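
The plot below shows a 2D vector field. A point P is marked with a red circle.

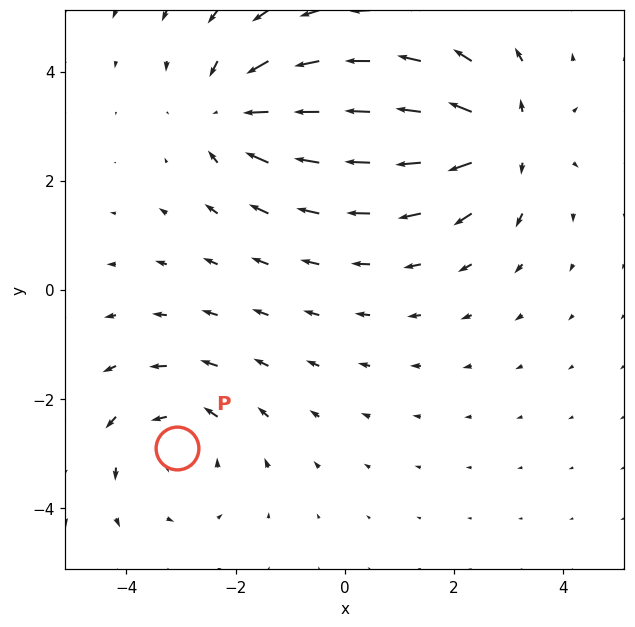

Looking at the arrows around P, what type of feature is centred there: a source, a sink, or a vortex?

At P (-3.1, -2.9) the arrows circulate counterclockwise. Divergence ≈0, curl about +3 — near-zero divergence with nonzero curl is a vortex.

vortex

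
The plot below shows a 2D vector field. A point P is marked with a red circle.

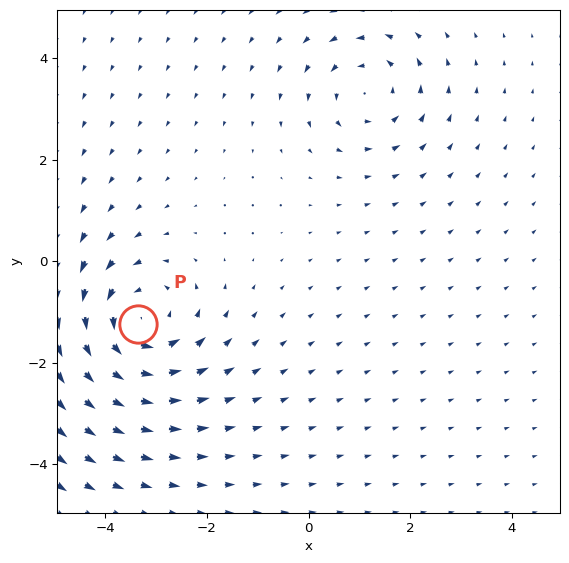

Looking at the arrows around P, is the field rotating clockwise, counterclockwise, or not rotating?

counterclockwise

Near P at (-3.3, -1.2) the arrows circulate counterclockwise. The curl (z-component) there is about +4; positive curl means counterclockwise rotation.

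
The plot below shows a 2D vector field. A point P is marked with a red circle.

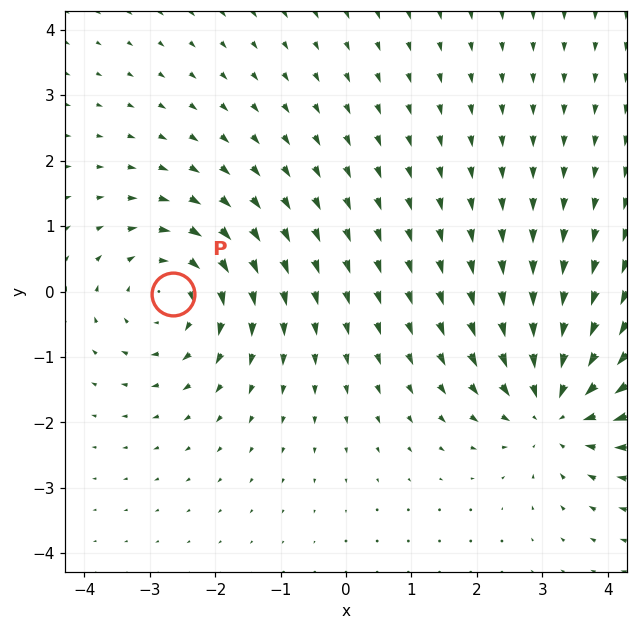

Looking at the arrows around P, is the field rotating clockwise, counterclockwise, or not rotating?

clockwise

Near P at (-2.6, -0.0) the arrows circulate clockwise. The curl (z-component) there is about -4; negative curl means clockwise rotation.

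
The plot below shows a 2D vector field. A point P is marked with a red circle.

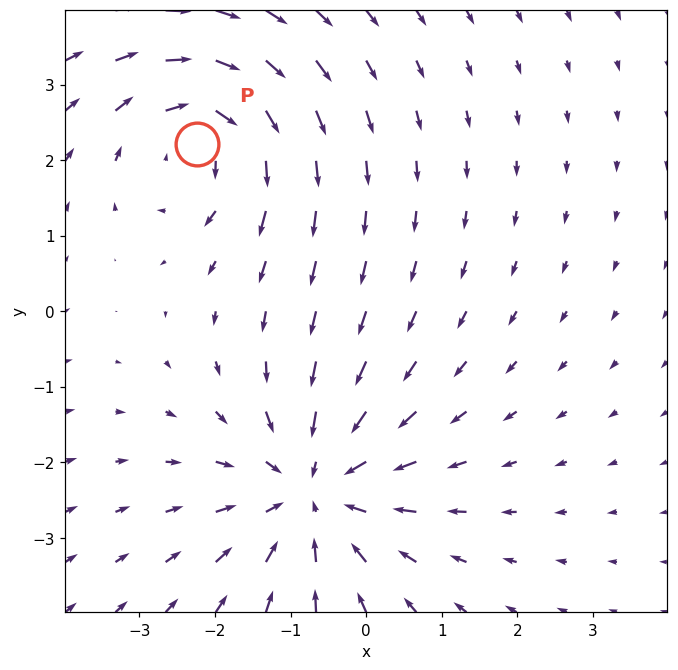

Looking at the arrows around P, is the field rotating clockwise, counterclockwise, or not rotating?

clockwise

Near P at (-2.2, 2.2) the arrows circulate clockwise. The curl (z-component) there is about -4; negative curl means clockwise rotation.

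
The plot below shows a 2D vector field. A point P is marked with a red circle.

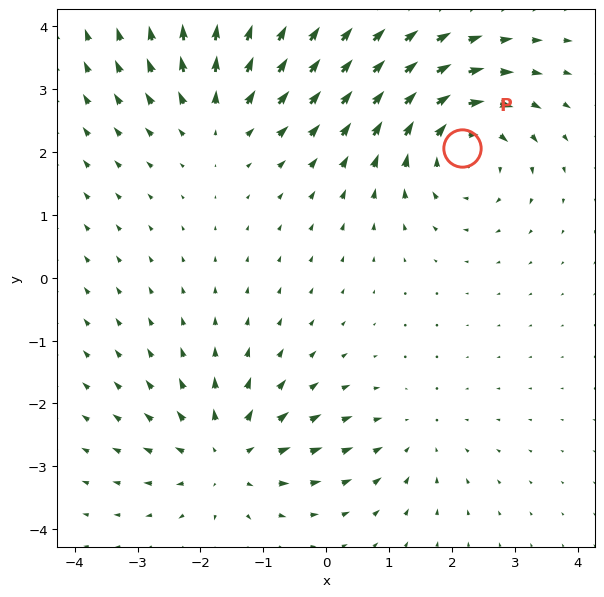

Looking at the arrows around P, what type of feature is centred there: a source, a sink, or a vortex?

vortex

At P (2.2, 2.1) the arrows circulate clockwise. Divergence ≈0, curl about -5 — near-zero divergence with nonzero curl is a vortex.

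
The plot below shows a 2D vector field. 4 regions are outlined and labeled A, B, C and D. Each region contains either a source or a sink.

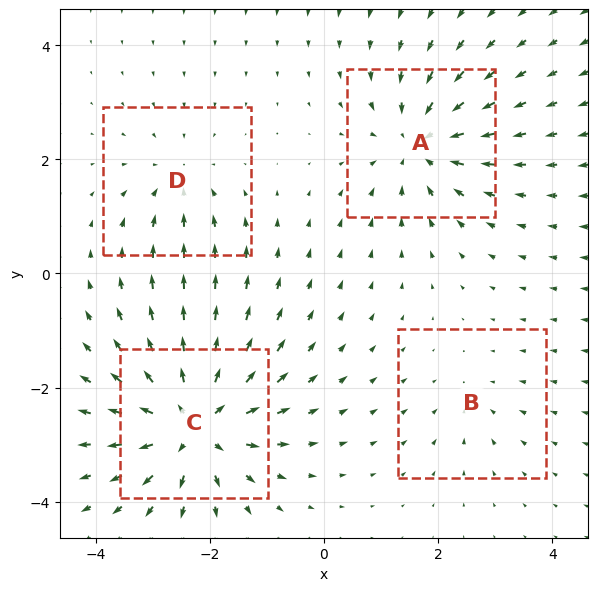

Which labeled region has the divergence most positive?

Divergence at each region's feature centre — A: about -5, B: about -2, C: about +7, D: about -3. Region C is most positive.

C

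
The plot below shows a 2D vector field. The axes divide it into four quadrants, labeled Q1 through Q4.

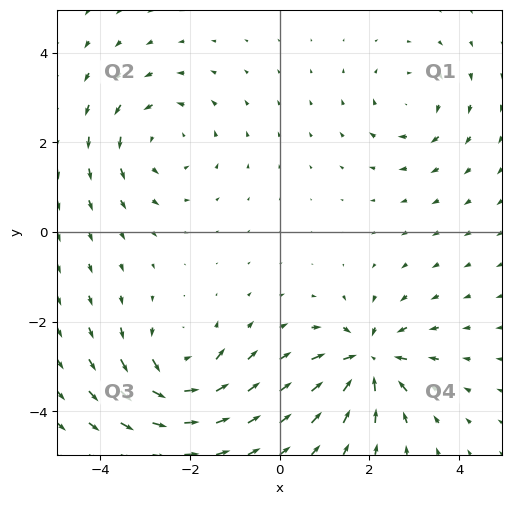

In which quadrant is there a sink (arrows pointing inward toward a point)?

The sink sits at approximately (2.0, -2.9), which lies in quadrant Q4. The divergence there is about -7, negative as expected for a sink.

Q4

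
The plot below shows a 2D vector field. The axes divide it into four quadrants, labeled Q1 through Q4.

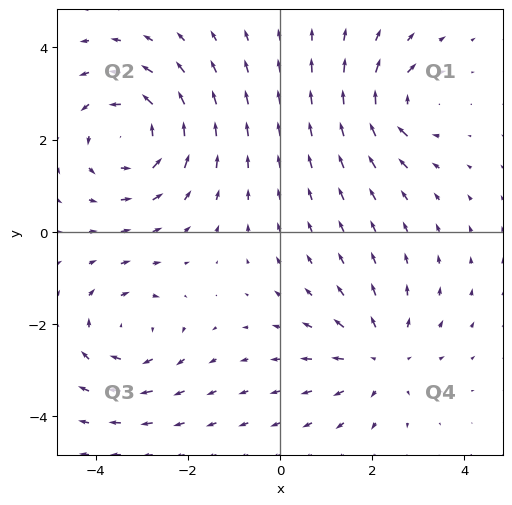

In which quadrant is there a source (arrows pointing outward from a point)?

The source sits at approximately (2.2, -2.7), which lies in quadrant Q4. The divergence there is about +3, positive as expected for a source.

Q4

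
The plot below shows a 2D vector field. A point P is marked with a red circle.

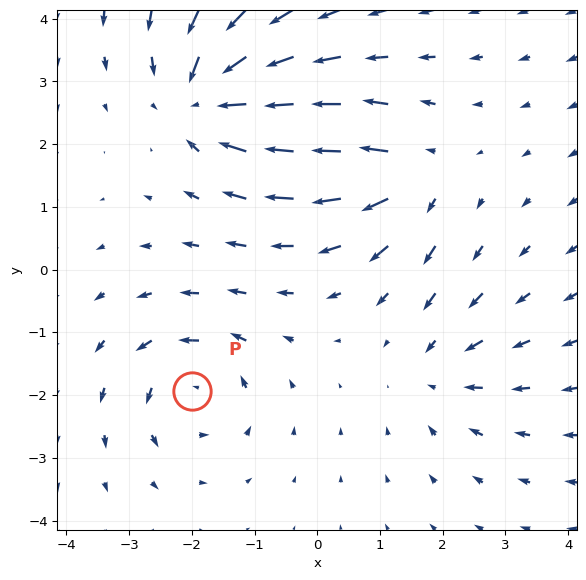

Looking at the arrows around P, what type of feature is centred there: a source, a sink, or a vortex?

At P (-2.0, -1.9) the arrows circulate counterclockwise. Divergence ≈0, curl about +5 — near-zero divergence with nonzero curl is a vortex.

vortex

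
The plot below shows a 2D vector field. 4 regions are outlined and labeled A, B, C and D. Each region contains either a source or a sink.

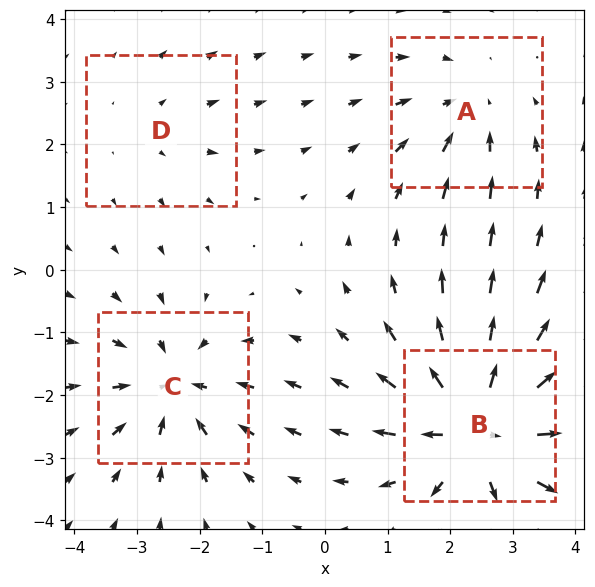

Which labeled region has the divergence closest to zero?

Divergence at each region's feature centre — A: about -4, B: about +8, C: about -5, D: about +2. Region D is closest to zero.

D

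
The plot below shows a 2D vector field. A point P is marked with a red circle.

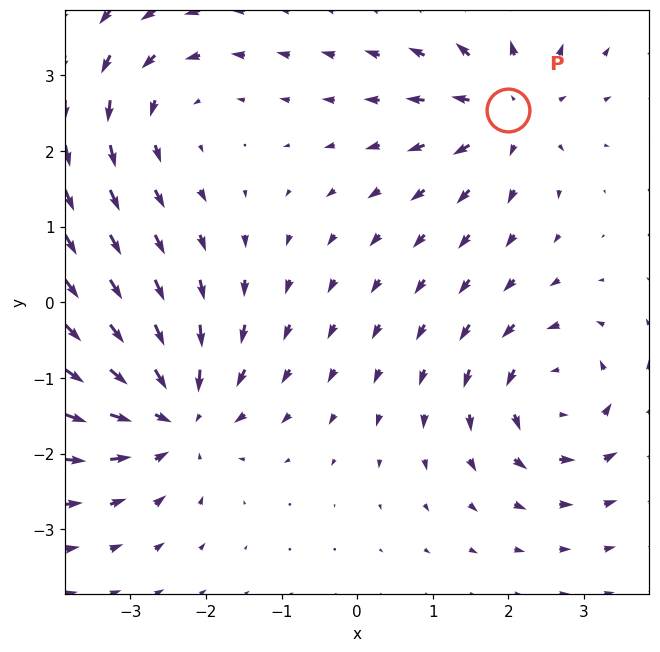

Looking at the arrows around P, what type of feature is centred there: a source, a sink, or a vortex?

At P (2.0, 2.5) the arrows spread outward. Divergence about +4, curl ≈0 — positive divergence with near-zero curl is a source.

source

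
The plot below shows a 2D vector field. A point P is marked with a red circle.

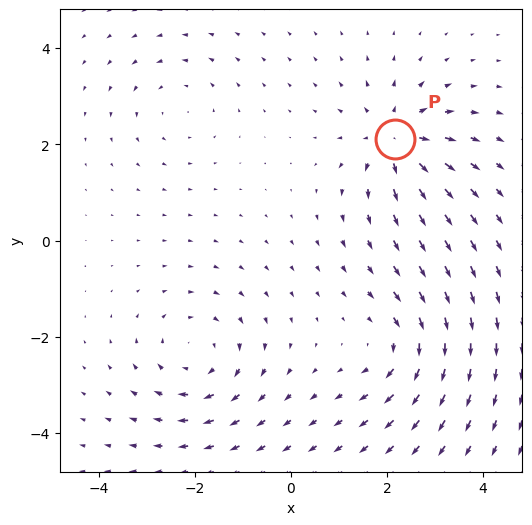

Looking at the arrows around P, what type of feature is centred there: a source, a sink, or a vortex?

At P (2.2, 2.1) the arrows spread outward. Divergence about +6, curl ≈0 — positive divergence with near-zero curl is a source.

source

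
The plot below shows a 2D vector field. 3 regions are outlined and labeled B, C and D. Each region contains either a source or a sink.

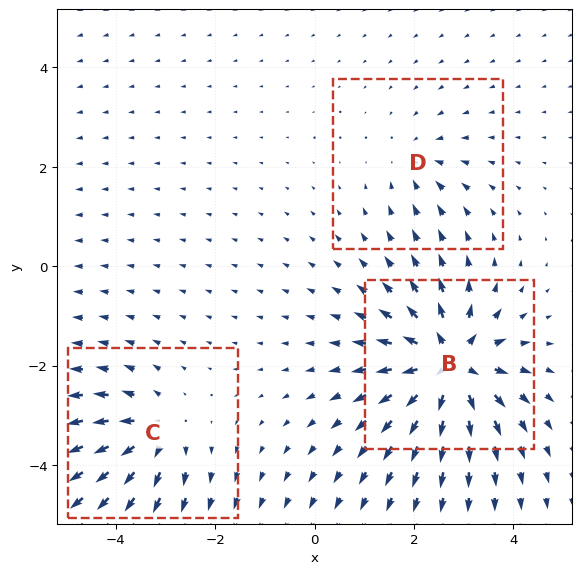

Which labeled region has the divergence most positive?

B

Divergence at each region's feature centre — B: about +6, C: about +4, D: about -2. Region B is most positive.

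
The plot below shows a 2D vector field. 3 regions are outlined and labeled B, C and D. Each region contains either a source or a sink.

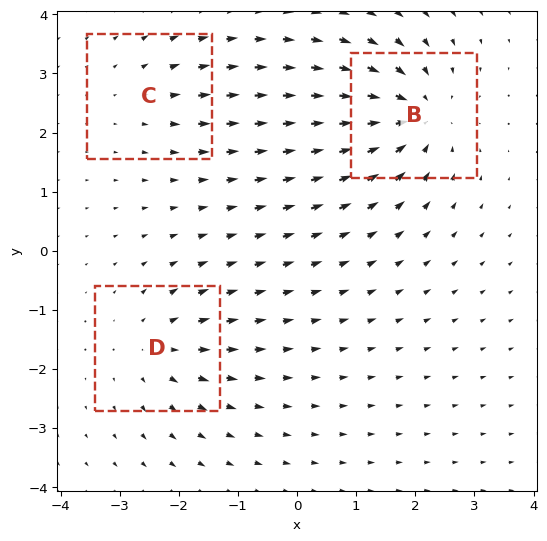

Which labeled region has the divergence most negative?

B

Divergence at each region's feature centre — B: about -5, C: about +2, D: about +3. Region B is most negative.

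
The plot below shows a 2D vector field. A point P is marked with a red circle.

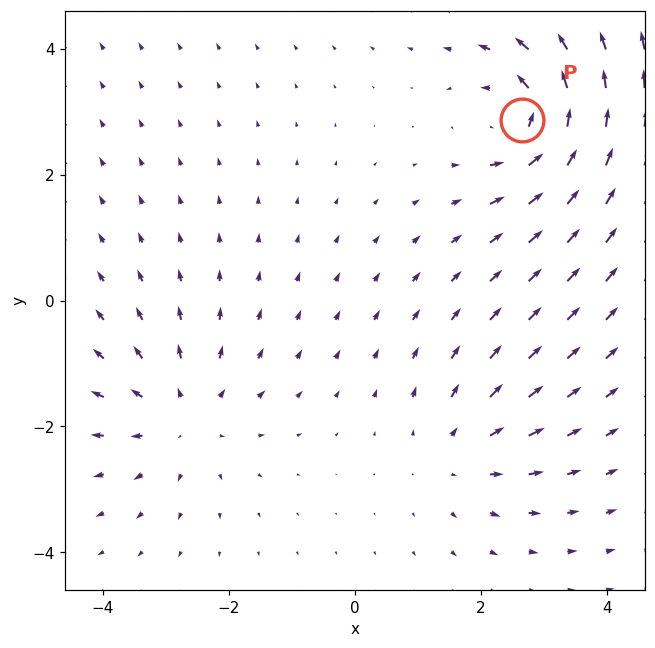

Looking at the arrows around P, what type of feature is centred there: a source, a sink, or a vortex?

At P (2.6, 2.9) the arrows circulate counterclockwise. Divergence ≈0, curl about +6 — near-zero divergence with nonzero curl is a vortex.

vortex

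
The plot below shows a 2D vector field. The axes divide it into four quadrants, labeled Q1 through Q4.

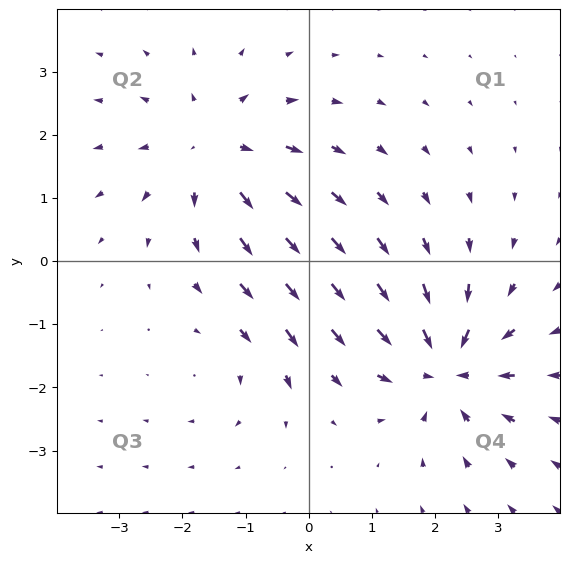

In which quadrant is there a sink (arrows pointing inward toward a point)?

Q4

The sink sits at approximately (2.2, -1.7), which lies in quadrant Q4. The divergence there is about -6, negative as expected for a sink.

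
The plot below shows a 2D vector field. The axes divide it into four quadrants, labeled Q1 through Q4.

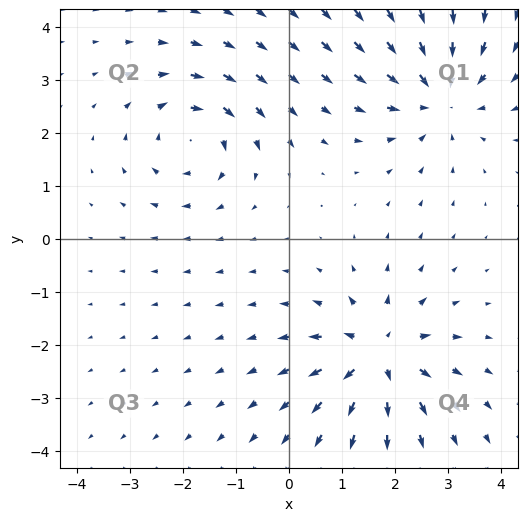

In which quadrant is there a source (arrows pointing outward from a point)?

Q4

The source sits at approximately (1.7, -2.2), which lies in quadrant Q4. The divergence there is about +7, positive as expected for a source.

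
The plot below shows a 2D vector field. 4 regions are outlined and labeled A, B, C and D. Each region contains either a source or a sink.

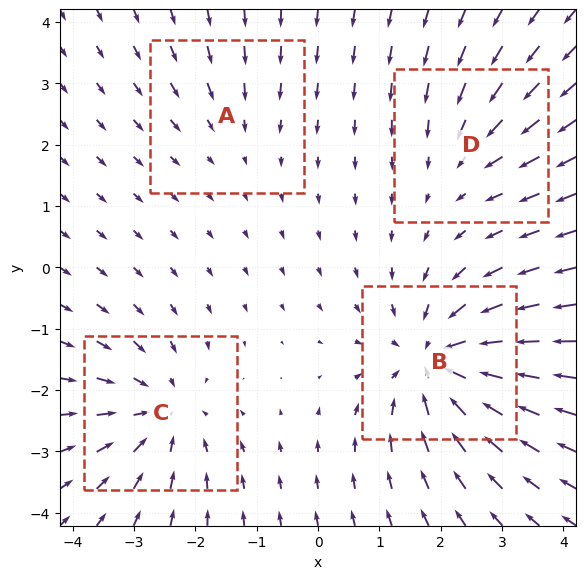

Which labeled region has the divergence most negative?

Divergence at each region's feature centre — A: about -2, B: about -6, C: about -5, D: about -3. Region B is most negative.

B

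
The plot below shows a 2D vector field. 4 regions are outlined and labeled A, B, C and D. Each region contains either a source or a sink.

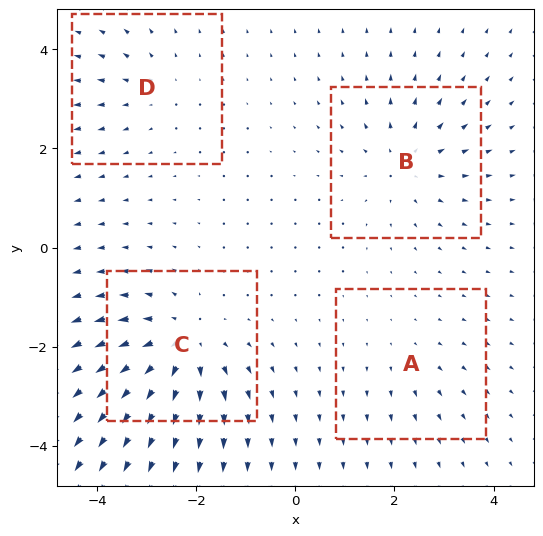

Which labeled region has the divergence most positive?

C

Divergence at each region's feature centre — A: about +2, B: about +4, C: about +7, D: about +3. Region C is most positive.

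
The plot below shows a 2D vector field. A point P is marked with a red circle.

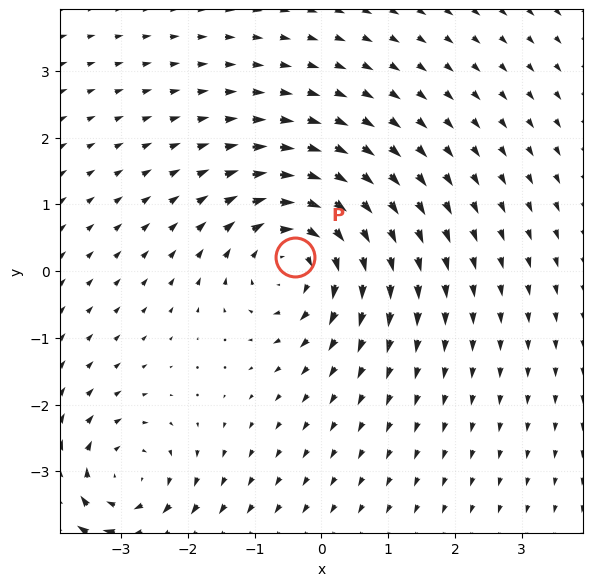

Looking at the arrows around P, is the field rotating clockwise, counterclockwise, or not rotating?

Near P at (-0.4, 0.2) the arrows circulate clockwise. The curl (z-component) there is about -5; negative curl means clockwise rotation.

clockwise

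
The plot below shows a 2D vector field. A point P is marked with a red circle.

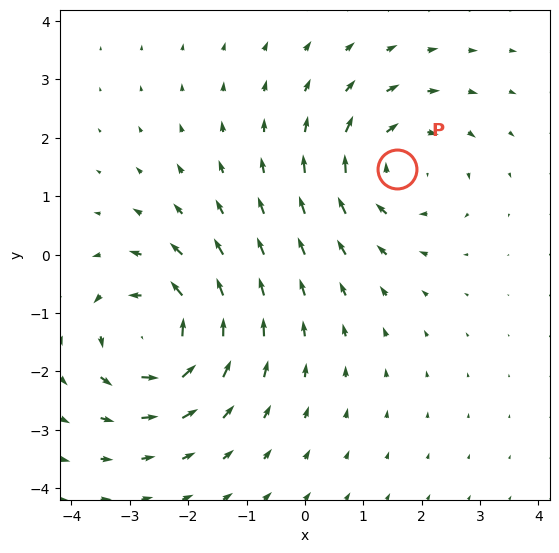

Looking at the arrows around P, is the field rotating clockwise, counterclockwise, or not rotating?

Near P at (1.6, 1.5) the arrows circulate clockwise. The curl (z-component) there is about -3; negative curl means clockwise rotation.

clockwise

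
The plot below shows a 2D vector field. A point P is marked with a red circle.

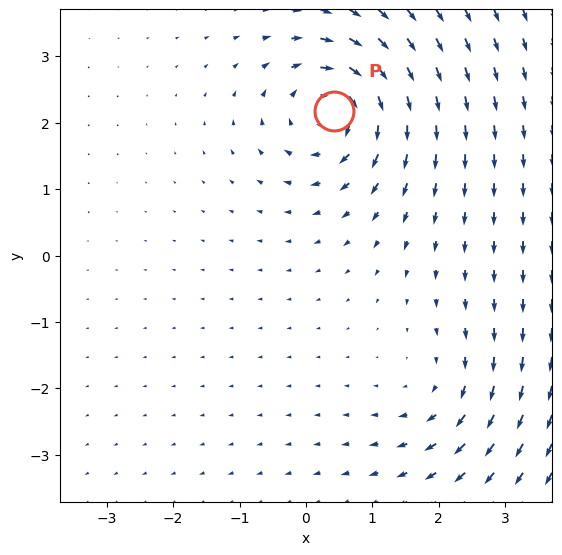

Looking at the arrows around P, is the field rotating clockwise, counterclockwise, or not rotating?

Near P at (0.4, 2.2) the arrows circulate clockwise. The curl (z-component) there is about -6; negative curl means clockwise rotation.

clockwise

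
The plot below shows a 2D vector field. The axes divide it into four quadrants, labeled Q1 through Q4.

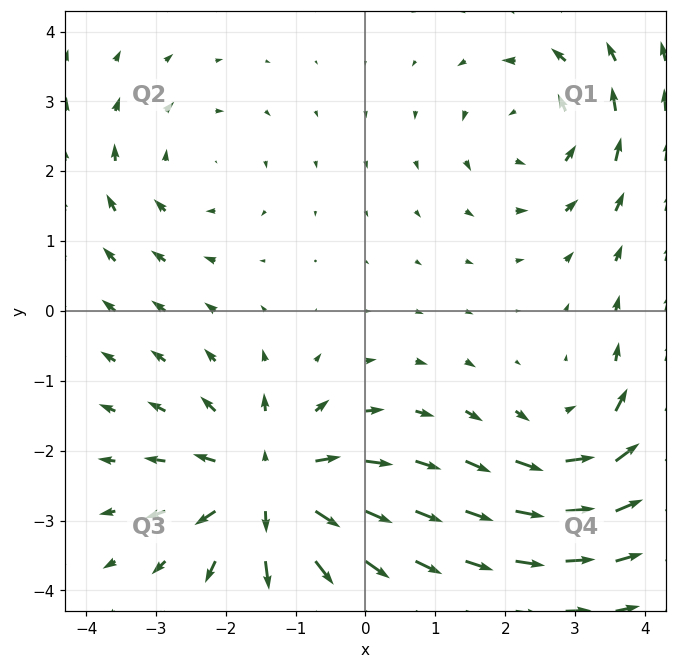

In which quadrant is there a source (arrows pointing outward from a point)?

The source sits at approximately (-1.4, -2.5), which lies in quadrant Q3. The divergence there is about +5, positive as expected for a source.

Q3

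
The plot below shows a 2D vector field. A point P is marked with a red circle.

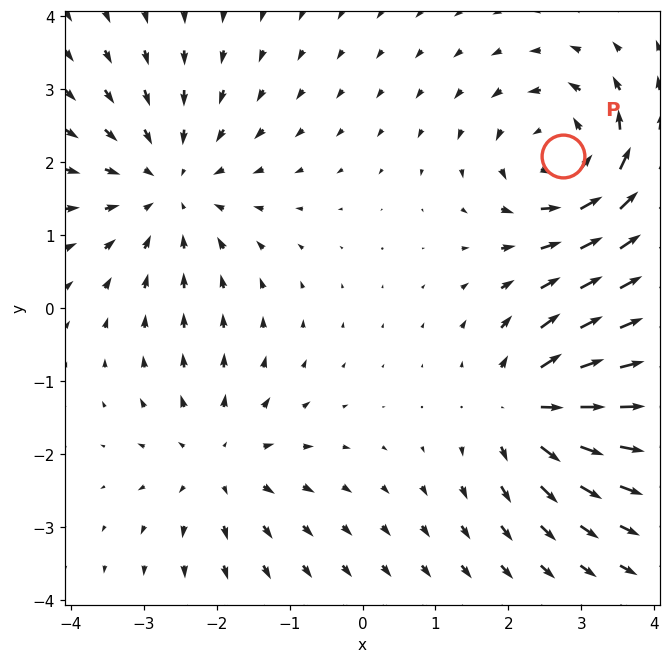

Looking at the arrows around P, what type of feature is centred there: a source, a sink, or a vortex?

At P (2.7, 2.1) the arrows circulate counterclockwise. Divergence ≈0, curl about +5 — near-zero divergence with nonzero curl is a vortex.

vortex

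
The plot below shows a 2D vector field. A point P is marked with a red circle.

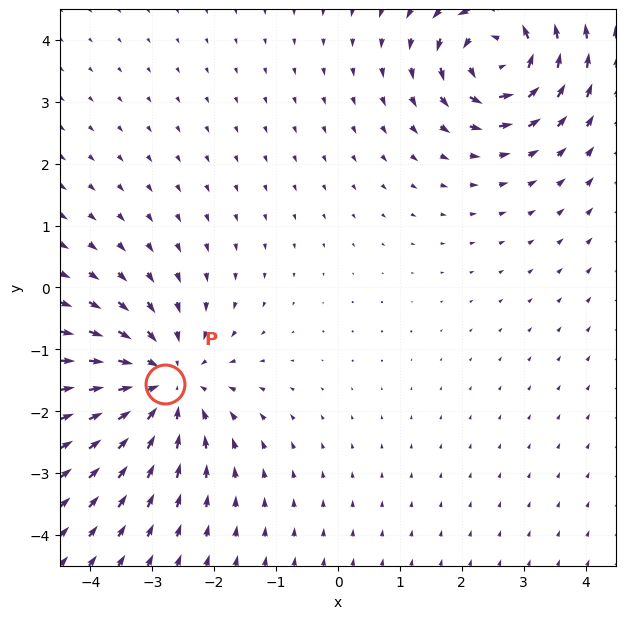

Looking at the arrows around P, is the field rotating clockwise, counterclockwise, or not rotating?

Near P at (-2.8, -1.6) the arrows show no circulation. The curl there is ≈0.

not rotating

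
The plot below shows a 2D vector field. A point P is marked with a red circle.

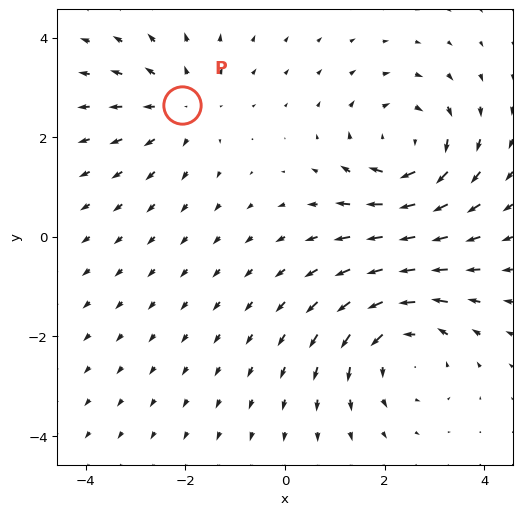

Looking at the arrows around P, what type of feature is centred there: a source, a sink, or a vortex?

source

At P (-2.1, 2.6) the arrows spread outward. Divergence about +3, curl ≈0 — positive divergence with near-zero curl is a source.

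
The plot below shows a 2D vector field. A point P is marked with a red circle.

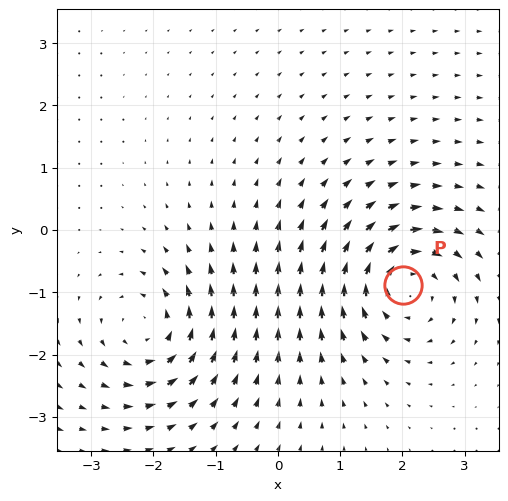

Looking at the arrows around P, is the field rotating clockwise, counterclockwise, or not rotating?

Near P at (2.0, -0.9) the arrows circulate clockwise. The curl (z-component) there is about -6; negative curl means clockwise rotation.

clockwise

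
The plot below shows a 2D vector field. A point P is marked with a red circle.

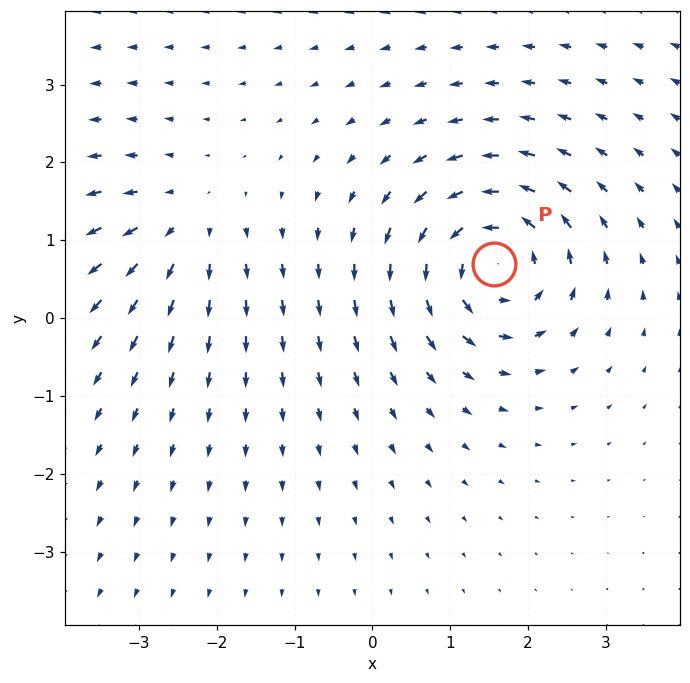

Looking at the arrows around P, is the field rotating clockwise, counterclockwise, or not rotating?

Near P at (1.6, 0.7) the arrows circulate counterclockwise. The curl (z-component) there is about +6; positive curl means counterclockwise rotation.

counterclockwise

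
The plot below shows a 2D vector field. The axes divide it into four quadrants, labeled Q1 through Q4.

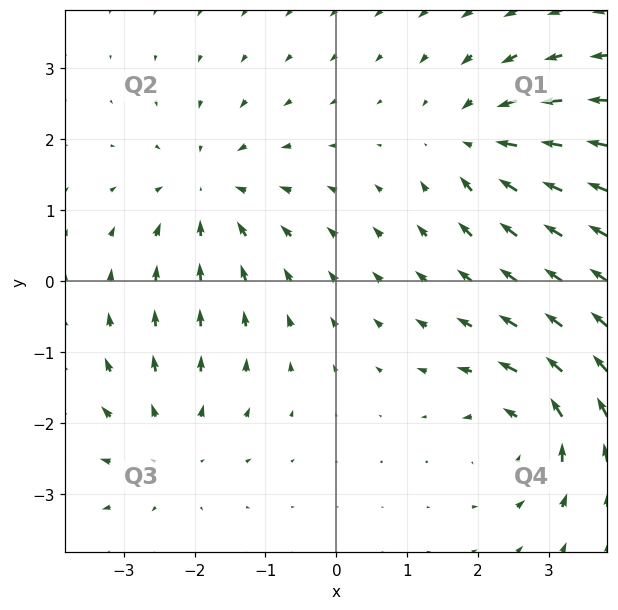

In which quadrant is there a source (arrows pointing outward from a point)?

The source sits at approximately (-2.4, -2.4), which lies in quadrant Q3. The divergence there is about +3, positive as expected for a source.

Q3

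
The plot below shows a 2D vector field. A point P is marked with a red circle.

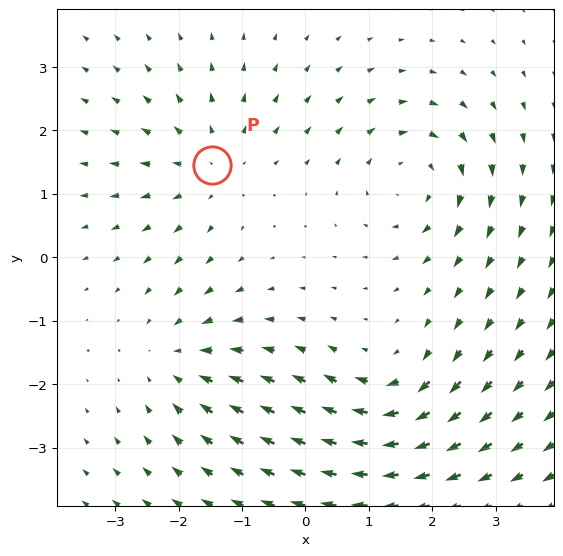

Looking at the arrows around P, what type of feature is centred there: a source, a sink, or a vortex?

At P (-1.5, 1.5) the arrows spread outward. Divergence about +4, curl ≈0 — positive divergence with near-zero curl is a source.

source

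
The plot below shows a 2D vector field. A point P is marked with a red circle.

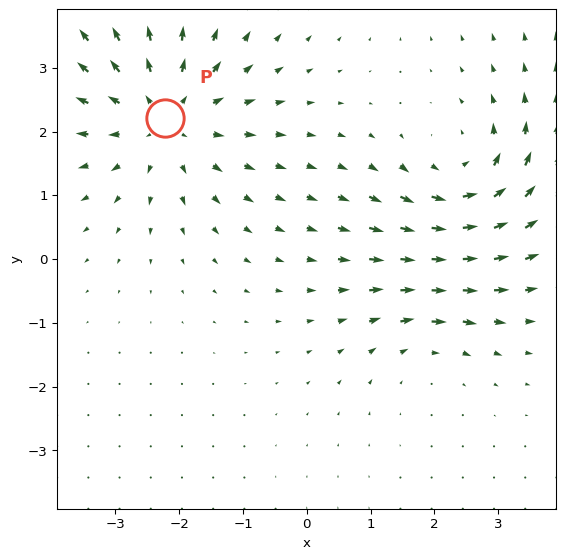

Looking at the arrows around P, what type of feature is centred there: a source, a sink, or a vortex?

source

At P (-2.2, 2.2) the arrows spread outward. Divergence about +4, curl ≈0 — positive divergence with near-zero curl is a source.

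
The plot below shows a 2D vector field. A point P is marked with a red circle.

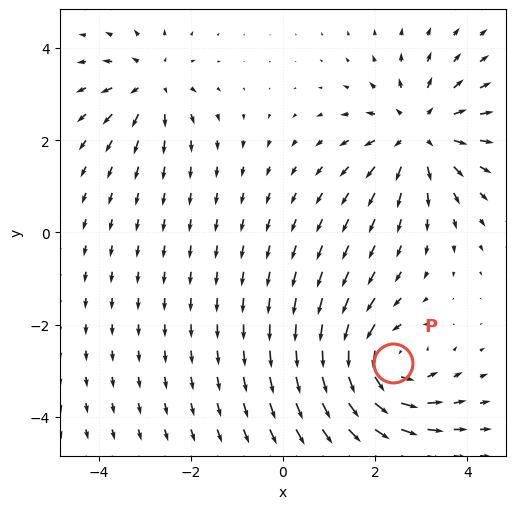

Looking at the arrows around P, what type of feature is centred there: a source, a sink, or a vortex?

vortex

At P (2.4, -2.8) the arrows circulate counterclockwise. Divergence ≈0, curl about +6 — near-zero divergence with nonzero curl is a vortex.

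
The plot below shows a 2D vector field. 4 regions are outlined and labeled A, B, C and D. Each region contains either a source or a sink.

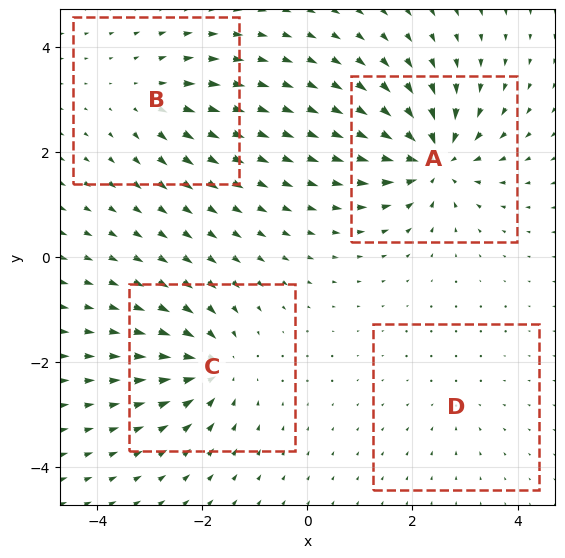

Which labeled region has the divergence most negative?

Divergence at each region's feature centre — A: about -9, B: about +4, C: about -6, D: about -2. Region A is most negative.

A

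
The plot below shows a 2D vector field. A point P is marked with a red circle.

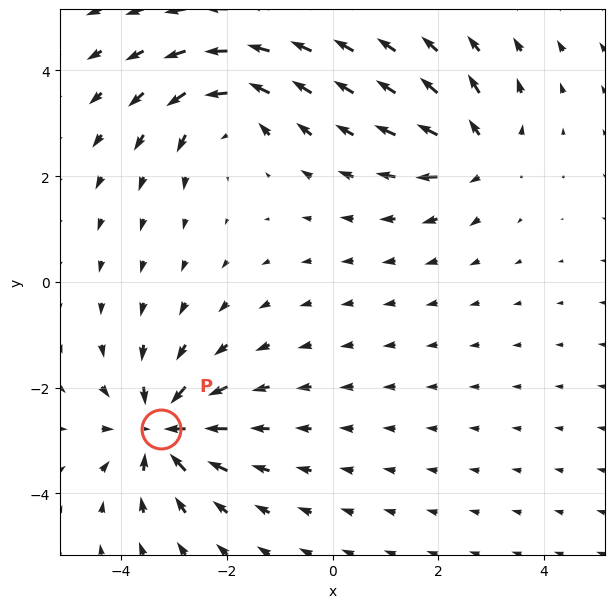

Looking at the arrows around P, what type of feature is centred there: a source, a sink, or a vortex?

At P (-3.2, -2.8) the arrows converge inward. Divergence about -6, curl ≈0 — negative divergence with near-zero curl is a sink.

sink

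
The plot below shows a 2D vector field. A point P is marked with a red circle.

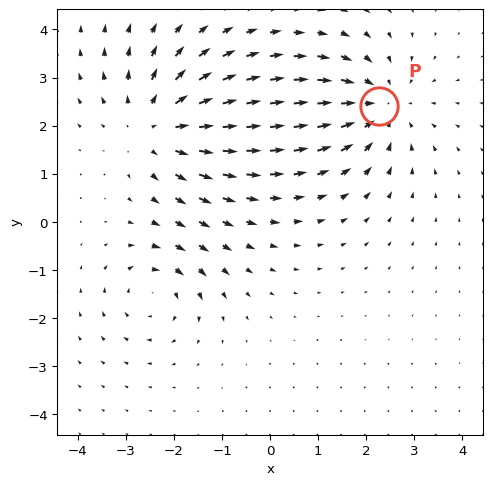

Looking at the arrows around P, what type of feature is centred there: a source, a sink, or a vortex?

sink

At P (2.3, 2.4) the arrows converge inward. Divergence about -4, curl ≈0 — negative divergence with near-zero curl is a sink.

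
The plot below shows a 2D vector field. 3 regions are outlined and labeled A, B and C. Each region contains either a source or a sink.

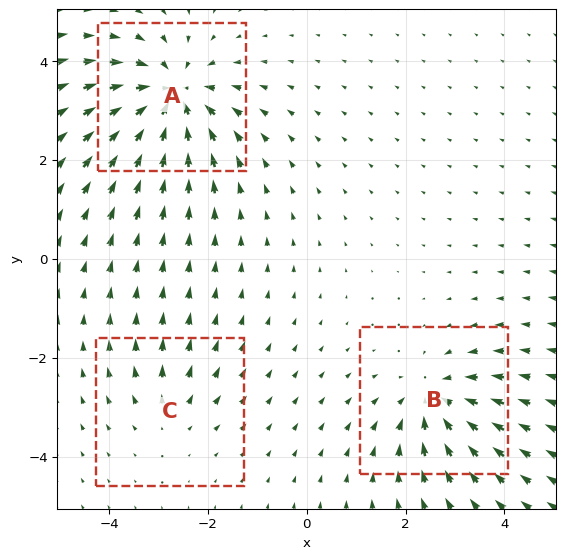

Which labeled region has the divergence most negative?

A

Divergence at each region's feature centre — A: about -5, B: about -4, C: about +2. Region A is most negative.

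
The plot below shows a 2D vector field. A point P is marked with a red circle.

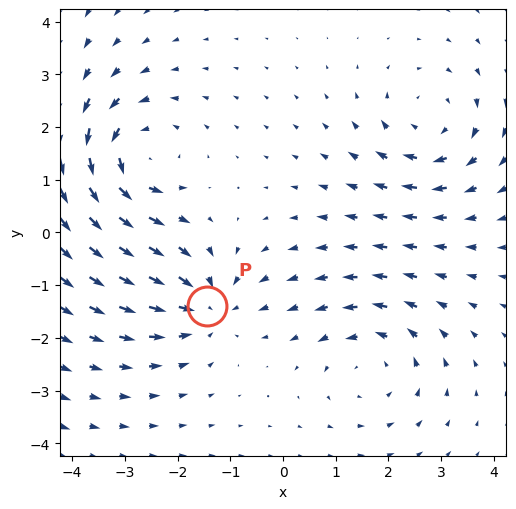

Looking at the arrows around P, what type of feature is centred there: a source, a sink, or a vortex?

At P (-1.4, -1.4) the arrows converge inward. Divergence about -4, curl ≈0 — negative divergence with near-zero curl is a sink.

sink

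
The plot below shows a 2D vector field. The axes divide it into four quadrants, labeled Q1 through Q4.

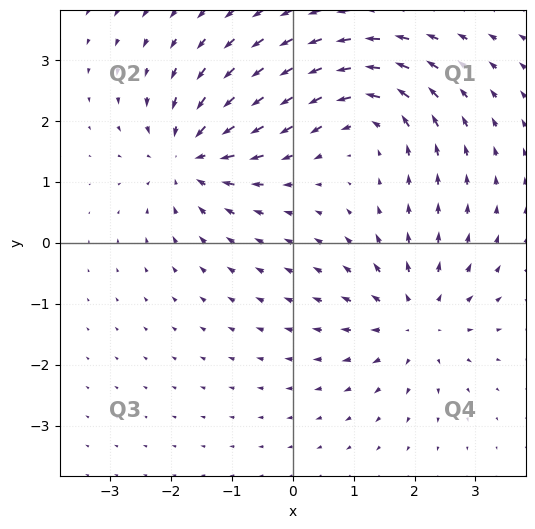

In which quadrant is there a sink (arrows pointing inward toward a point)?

Q2

The sink sits at approximately (-1.7, 1.4), which lies in quadrant Q2. The divergence there is about -6, negative as expected for a sink.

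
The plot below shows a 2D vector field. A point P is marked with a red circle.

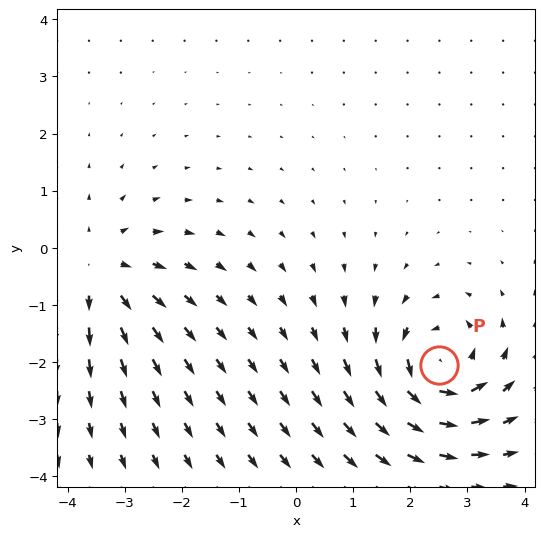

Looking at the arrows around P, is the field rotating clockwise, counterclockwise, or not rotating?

counterclockwise

Near P at (2.5, -2.1) the arrows circulate counterclockwise. The curl (z-component) there is about +6; positive curl means counterclockwise rotation.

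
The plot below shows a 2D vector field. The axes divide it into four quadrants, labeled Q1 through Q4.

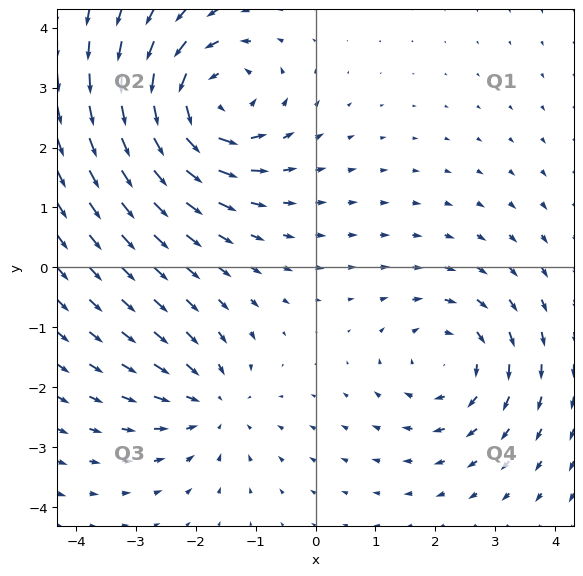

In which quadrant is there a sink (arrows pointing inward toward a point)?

The sink sits at approximately (-1.7, -2.3), which lies in quadrant Q3. The divergence there is about -3, negative as expected for a sink.

Q3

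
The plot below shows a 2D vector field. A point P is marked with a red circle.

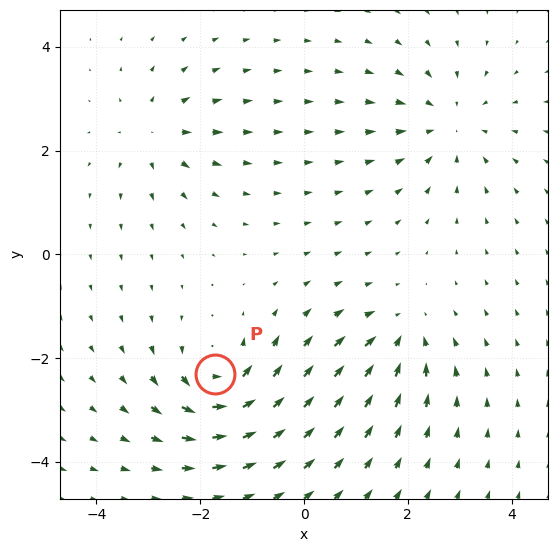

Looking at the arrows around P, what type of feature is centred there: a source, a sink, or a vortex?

vortex

At P (-1.7, -2.3) the arrows circulate counterclockwise. Divergence ≈0, curl about +7 — near-zero divergence with nonzero curl is a vortex.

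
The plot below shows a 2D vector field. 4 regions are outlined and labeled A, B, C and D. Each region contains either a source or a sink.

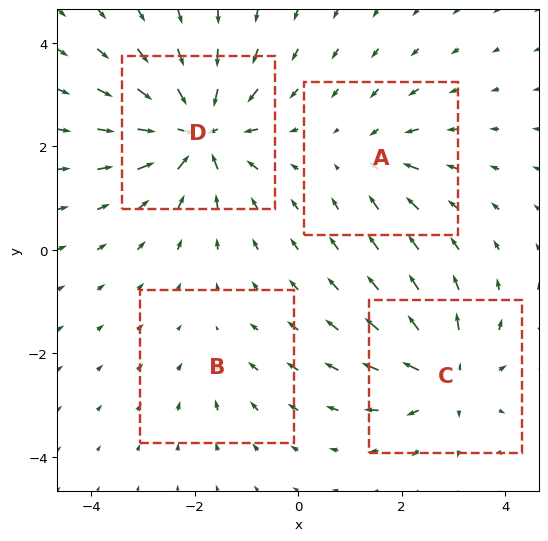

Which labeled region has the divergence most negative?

D

Divergence at each region's feature centre — A: about -4, B: about -2, C: about +6, D: about -9. Region D is most negative.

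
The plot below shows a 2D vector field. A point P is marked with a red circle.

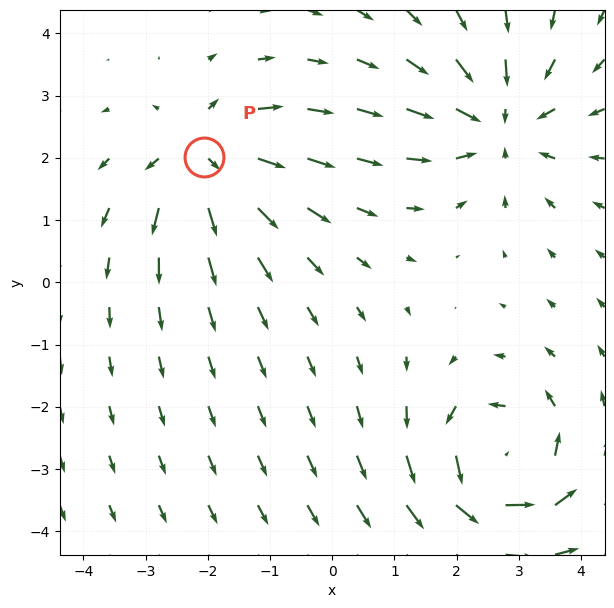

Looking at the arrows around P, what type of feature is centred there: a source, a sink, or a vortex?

source

At P (-2.1, 2.0) the arrows spread outward. Divergence about +4, curl ≈0 — positive divergence with near-zero curl is a source.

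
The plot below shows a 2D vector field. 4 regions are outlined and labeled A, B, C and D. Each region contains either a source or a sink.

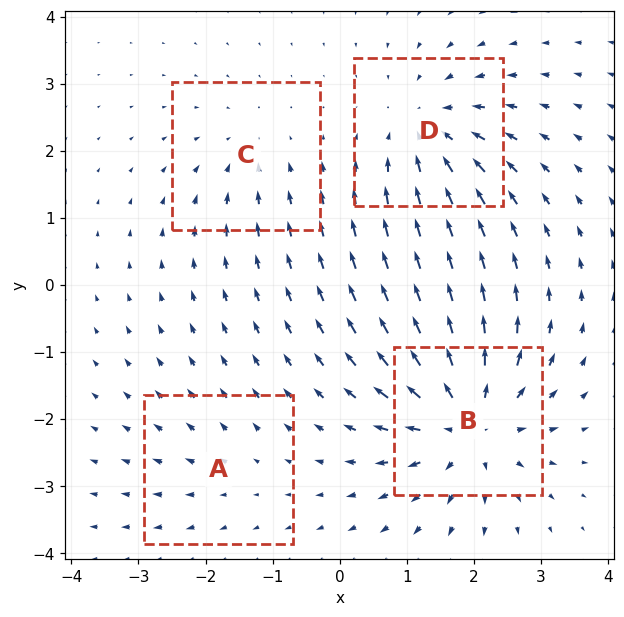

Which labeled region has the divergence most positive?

B

Divergence at each region's feature centre — A: about +2, B: about +8, C: about -3, D: about -5. Region B is most positive.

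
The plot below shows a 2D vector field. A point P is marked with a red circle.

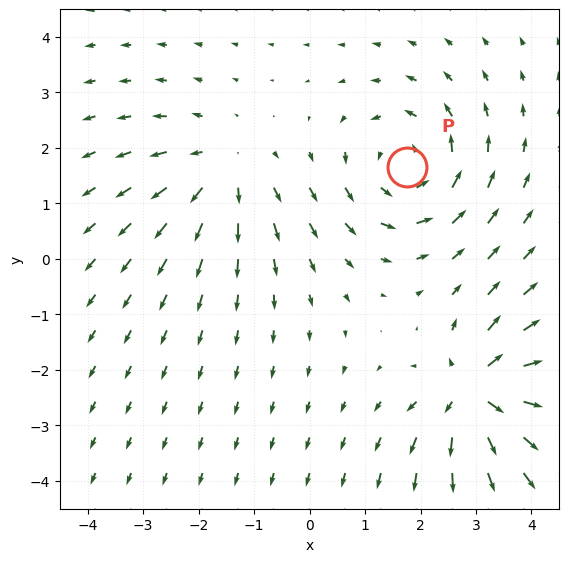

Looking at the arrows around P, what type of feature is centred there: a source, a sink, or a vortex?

At P (1.7, 1.7) the arrows circulate counterclockwise. Divergence ≈0, curl about +4 — near-zero divergence with nonzero curl is a vortex.

vortex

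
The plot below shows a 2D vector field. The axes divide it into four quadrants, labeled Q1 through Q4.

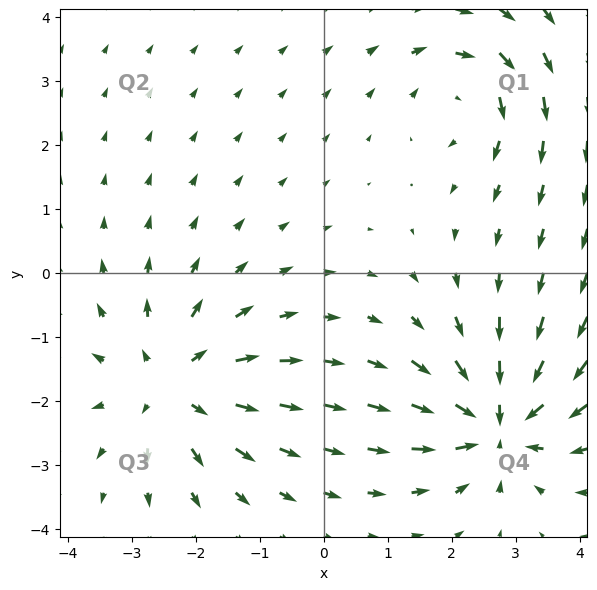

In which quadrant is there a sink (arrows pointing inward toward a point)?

Q4

The sink sits at approximately (2.7, -2.3), which lies in quadrant Q4. The divergence there is about -6, negative as expected for a sink.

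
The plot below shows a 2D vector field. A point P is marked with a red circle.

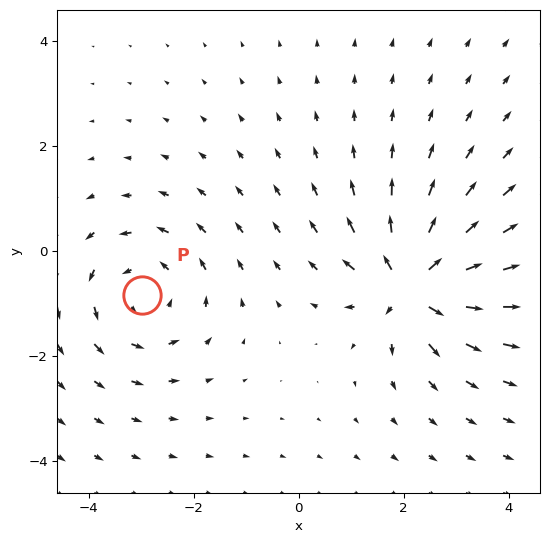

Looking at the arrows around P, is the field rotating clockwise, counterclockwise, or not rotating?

Near P at (-3.0, -0.8) the arrows circulate counterclockwise. The curl (z-component) there is about +2; positive curl means counterclockwise rotation.

counterclockwise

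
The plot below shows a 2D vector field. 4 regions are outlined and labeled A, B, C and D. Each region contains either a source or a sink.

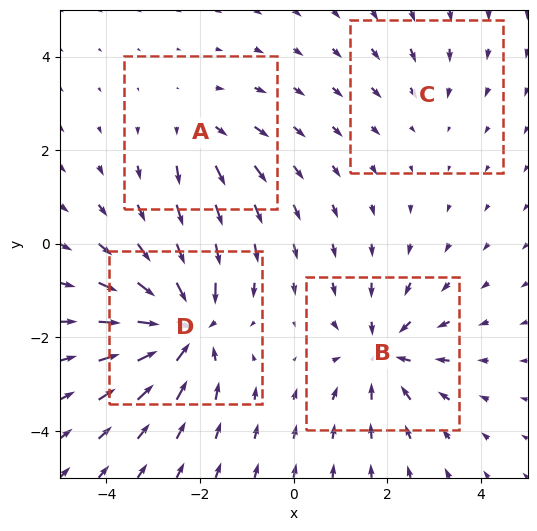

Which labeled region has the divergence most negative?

Divergence at each region's feature centre — A: about +3, B: about -5, C: about -2, D: about -7. Region D is most negative.

D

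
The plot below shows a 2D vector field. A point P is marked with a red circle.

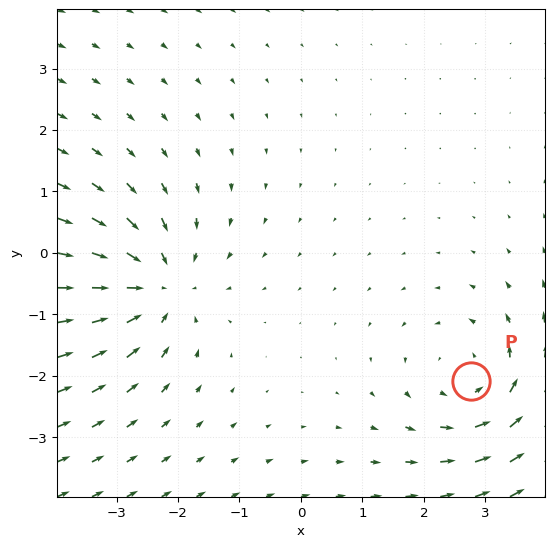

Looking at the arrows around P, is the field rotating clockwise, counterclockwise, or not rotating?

counterclockwise

Near P at (2.8, -2.1) the arrows circulate counterclockwise. The curl (z-component) there is about +2; positive curl means counterclockwise rotation.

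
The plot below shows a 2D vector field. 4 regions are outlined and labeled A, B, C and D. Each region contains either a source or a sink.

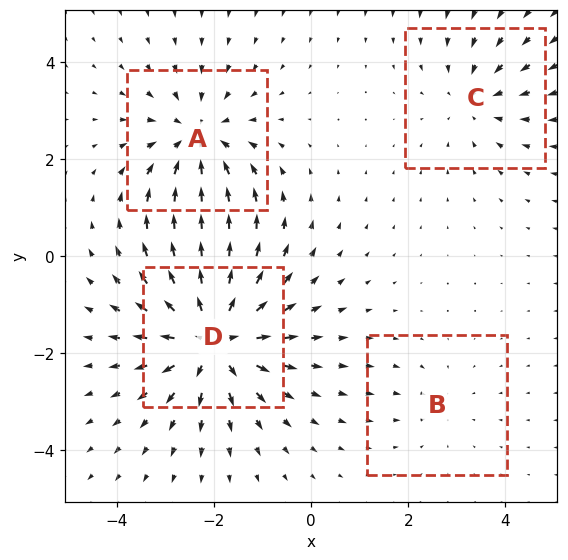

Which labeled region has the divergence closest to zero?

B

Divergence at each region's feature centre — A: about -5, B: about -2, C: about -3, D: about +7. Region B is closest to zero.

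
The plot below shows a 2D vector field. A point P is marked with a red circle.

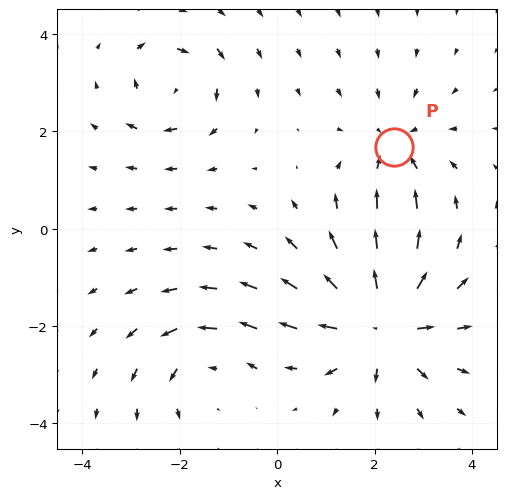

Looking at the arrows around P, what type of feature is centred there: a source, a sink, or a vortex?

sink

At P (2.4, 1.7) the arrows converge inward. Divergence about -3, curl ≈0 — negative divergence with near-zero curl is a sink.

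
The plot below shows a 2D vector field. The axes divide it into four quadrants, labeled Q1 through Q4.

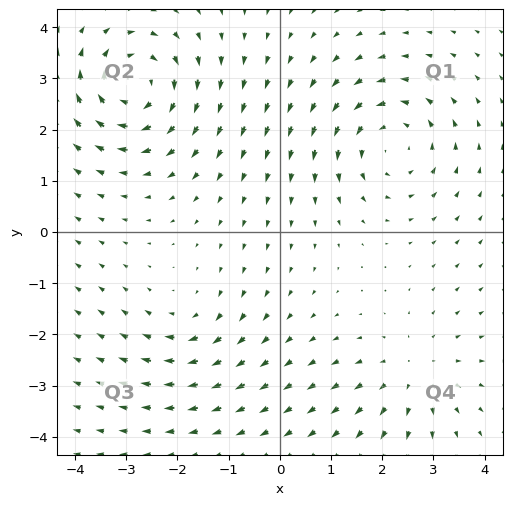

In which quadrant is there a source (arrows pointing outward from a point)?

The source sits at approximately (2.6, -2.7), which lies in quadrant Q4. The divergence there is about +3, positive as expected for a source.

Q4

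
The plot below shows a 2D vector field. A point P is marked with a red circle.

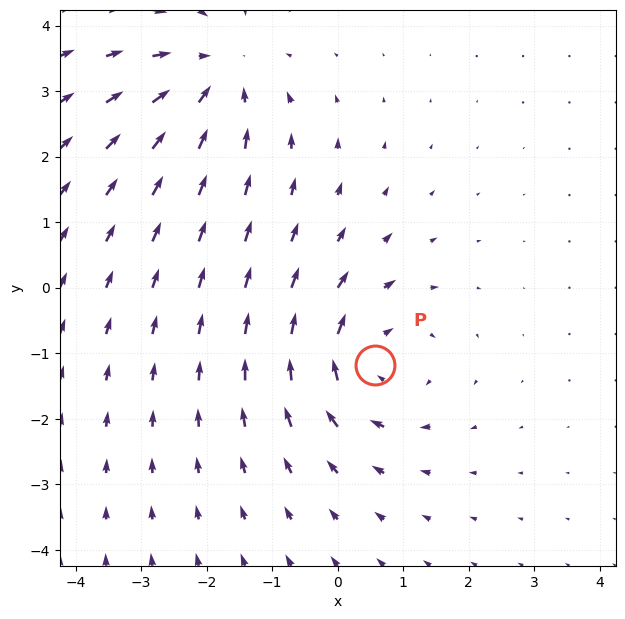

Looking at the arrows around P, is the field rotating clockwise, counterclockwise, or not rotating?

clockwise

Near P at (0.6, -1.2) the arrows circulate clockwise. The curl (z-component) there is about -5; negative curl means clockwise rotation.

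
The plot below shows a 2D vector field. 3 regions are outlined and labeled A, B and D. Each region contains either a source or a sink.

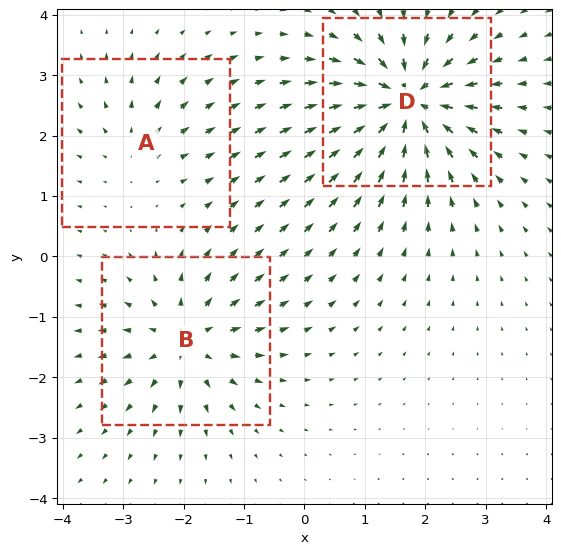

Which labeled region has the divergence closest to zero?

A

Divergence at each region's feature centre — A: about +2, B: about +4, D: about -7. Region A is closest to zero.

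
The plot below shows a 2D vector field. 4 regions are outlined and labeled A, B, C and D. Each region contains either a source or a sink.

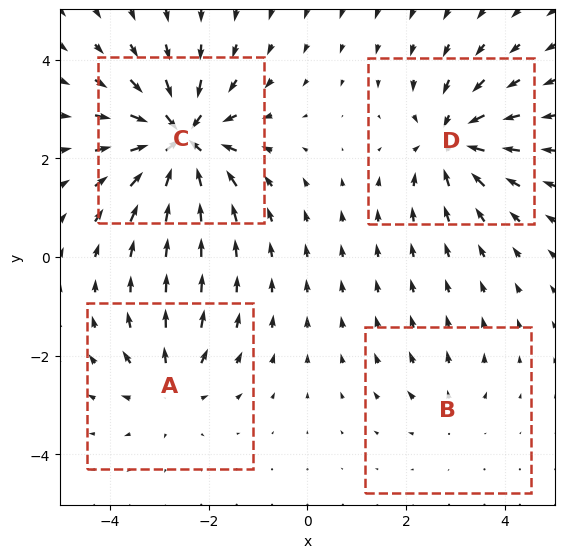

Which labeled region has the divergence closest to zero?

B

Divergence at each region's feature centre — A: about +4, B: about +2, C: about -8, D: about -6. Region B is closest to zero.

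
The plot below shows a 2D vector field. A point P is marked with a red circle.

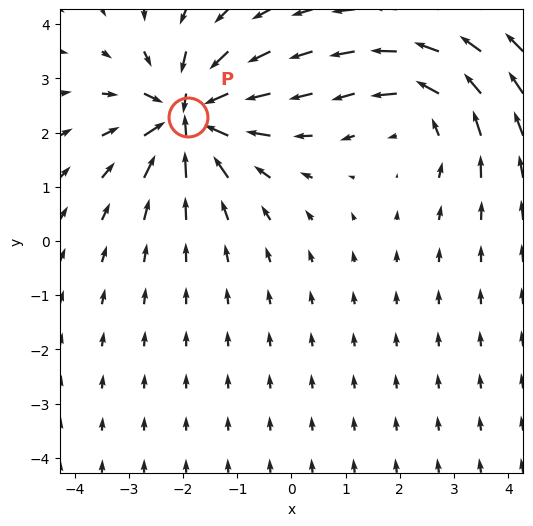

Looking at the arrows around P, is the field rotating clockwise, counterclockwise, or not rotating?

not rotating

Near P at (-1.9, 2.3) the arrows show no circulation. The curl there is ≈0.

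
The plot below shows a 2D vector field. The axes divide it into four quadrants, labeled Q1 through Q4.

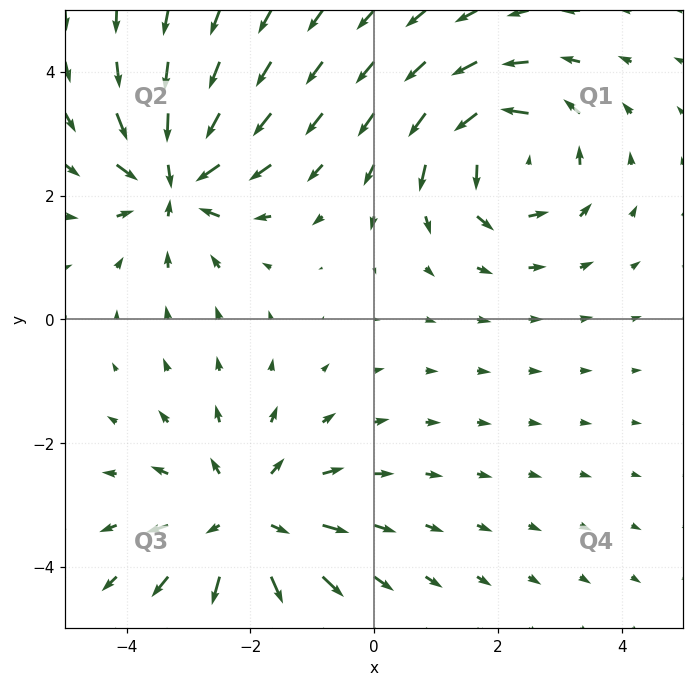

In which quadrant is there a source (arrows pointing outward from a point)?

Q3

The source sits at approximately (-2.1, -3.3), which lies in quadrant Q3. The divergence there is about +4, positive as expected for a source.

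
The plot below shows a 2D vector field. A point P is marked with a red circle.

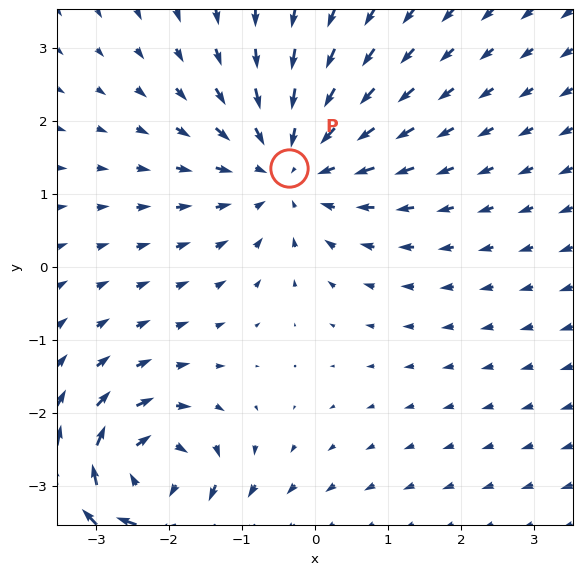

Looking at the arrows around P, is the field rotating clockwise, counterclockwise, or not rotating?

not rotating

Near P at (-0.4, 1.4) the arrows show no circulation. The curl there is ≈0.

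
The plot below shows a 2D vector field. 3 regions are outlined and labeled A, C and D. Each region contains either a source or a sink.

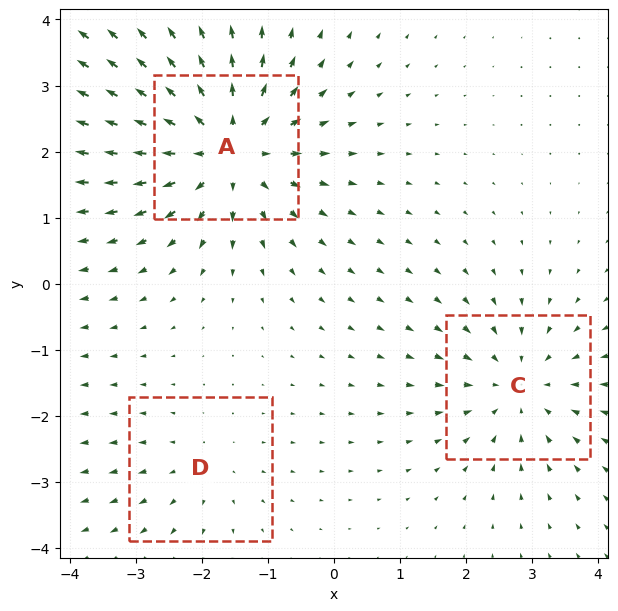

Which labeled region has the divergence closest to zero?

Divergence at each region's feature centre — A: about +5, C: about -3, D: about +2. Region D is closest to zero.

D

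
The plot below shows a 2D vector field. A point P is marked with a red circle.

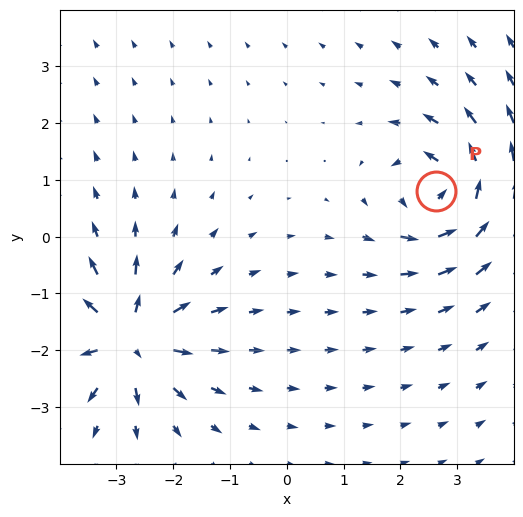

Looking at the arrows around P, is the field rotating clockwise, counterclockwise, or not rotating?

counterclockwise

Near P at (2.6, 0.8) the arrows circulate counterclockwise. The curl (z-component) there is about +5; positive curl means counterclockwise rotation.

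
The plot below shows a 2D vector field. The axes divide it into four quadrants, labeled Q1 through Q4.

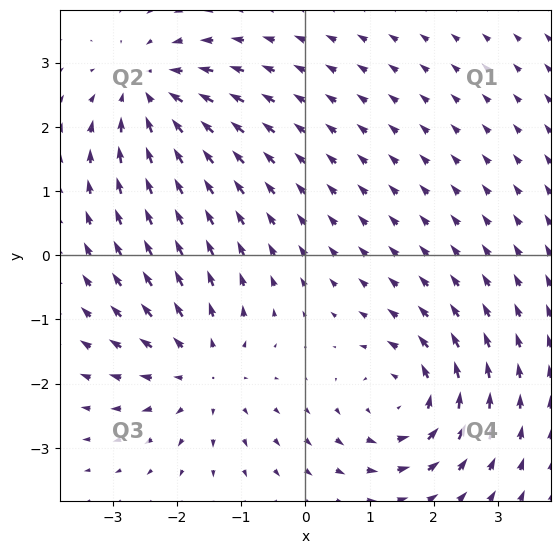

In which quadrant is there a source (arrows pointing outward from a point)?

The source sits at approximately (-1.6, -1.8), which lies in quadrant Q3. The divergence there is about +4, positive as expected for a source.

Q3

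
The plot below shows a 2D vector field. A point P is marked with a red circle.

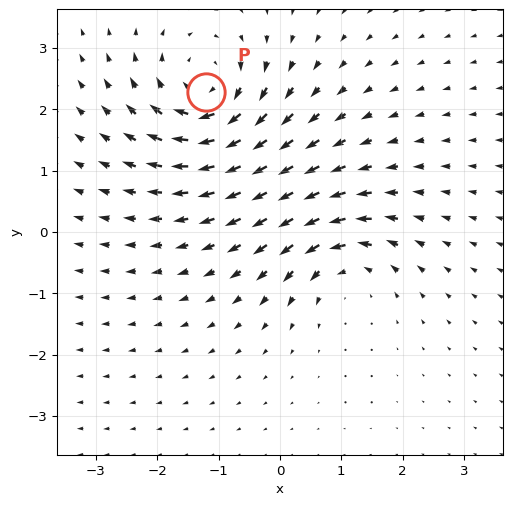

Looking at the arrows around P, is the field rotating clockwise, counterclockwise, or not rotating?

clockwise

Near P at (-1.2, 2.3) the arrows circulate clockwise. The curl (z-component) there is about -5; negative curl means clockwise rotation.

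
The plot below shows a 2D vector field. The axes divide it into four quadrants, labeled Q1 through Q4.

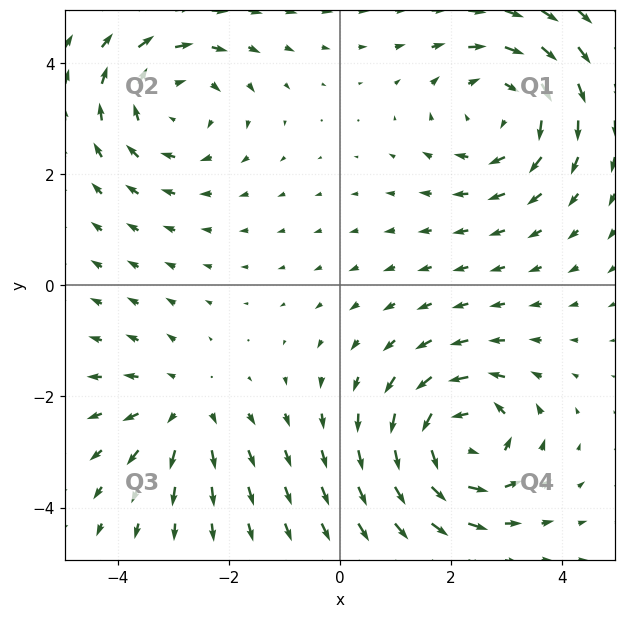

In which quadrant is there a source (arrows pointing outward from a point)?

The source sits at approximately (-2.8, -2.2), which lies in quadrant Q3. The divergence there is about +3, positive as expected for a source.

Q3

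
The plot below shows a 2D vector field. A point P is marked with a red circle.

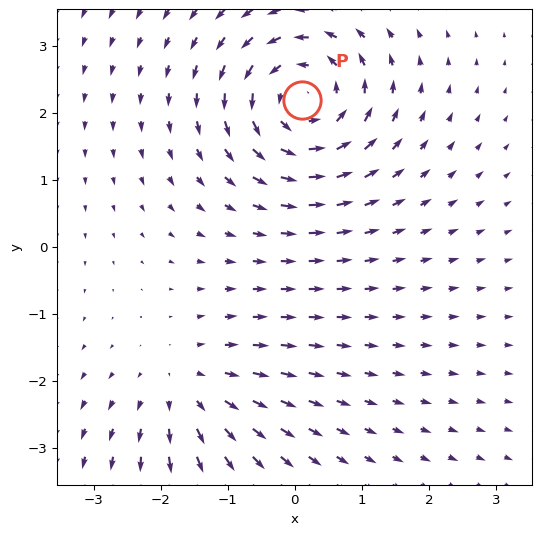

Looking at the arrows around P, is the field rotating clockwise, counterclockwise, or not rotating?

Near P at (0.1, 2.2) the arrows circulate counterclockwise. The curl (z-component) there is about +5; positive curl means counterclockwise rotation.

counterclockwise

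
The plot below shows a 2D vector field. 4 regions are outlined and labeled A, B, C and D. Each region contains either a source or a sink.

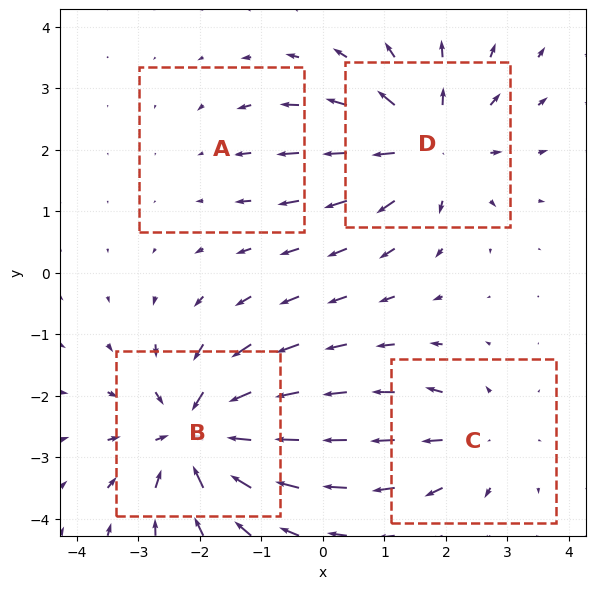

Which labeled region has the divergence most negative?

Divergence at each region's feature centre — A: about -2, B: about -7, C: about +4, D: about +6. Region B is most negative.

B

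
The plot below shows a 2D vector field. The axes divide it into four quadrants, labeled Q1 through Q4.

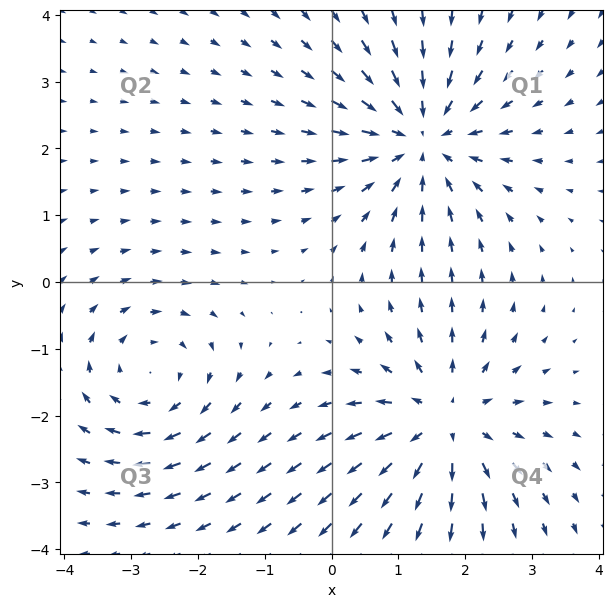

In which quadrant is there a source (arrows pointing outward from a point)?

The source sits at approximately (1.7, -2.1), which lies in quadrant Q4. The divergence there is about +5, positive as expected for a source.

Q4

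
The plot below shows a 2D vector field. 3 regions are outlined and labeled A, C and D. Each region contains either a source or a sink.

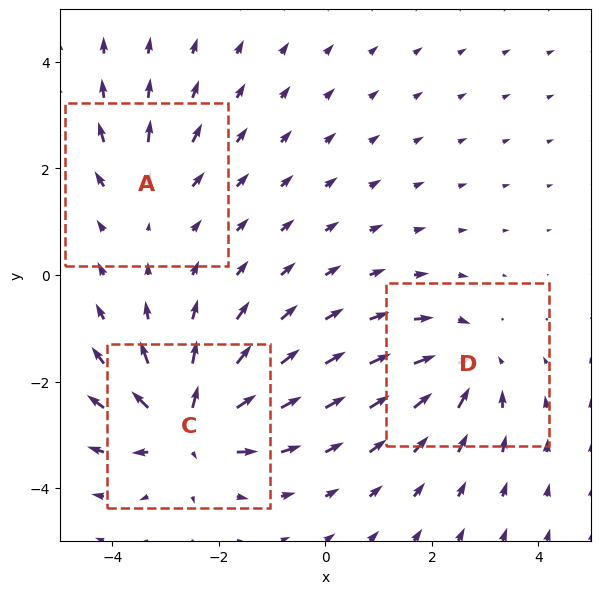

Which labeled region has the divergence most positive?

C

Divergence at each region's feature centre — A: about +2, C: about +6, D: about -4. Region C is most positive.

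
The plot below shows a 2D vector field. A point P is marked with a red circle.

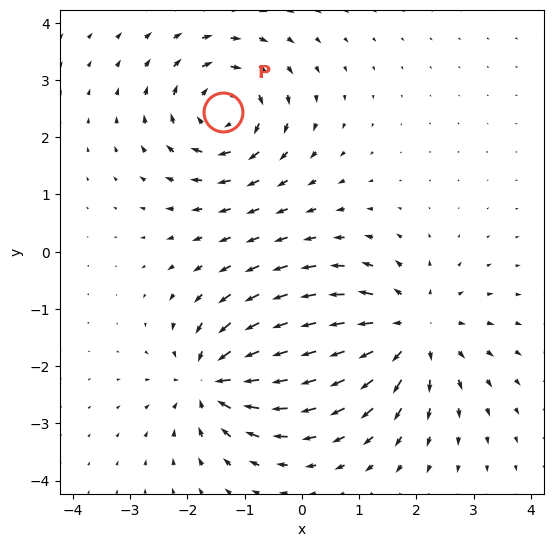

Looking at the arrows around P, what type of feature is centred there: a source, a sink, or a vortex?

At P (-1.4, 2.4) the arrows circulate clockwise. Divergence ≈0, curl about -5 — near-zero divergence with nonzero curl is a vortex.

vortex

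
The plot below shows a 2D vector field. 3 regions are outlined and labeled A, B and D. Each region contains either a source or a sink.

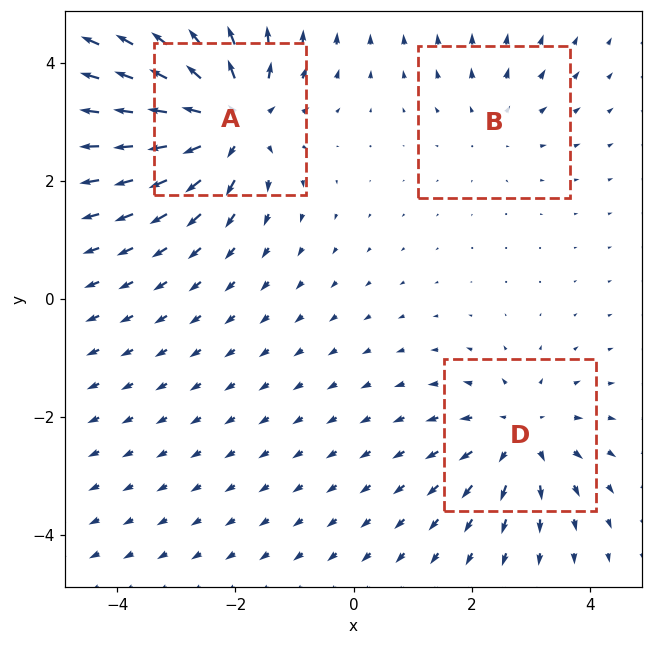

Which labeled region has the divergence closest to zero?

B

Divergence at each region's feature centre — A: about +6, B: about +2, D: about +4. Region B is closest to zero.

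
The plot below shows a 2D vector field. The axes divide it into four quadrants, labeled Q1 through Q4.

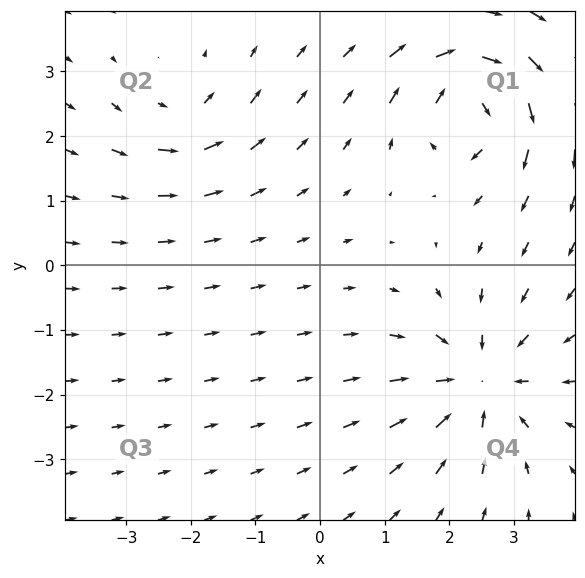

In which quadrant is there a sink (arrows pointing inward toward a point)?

The sink sits at approximately (2.5, -1.8), which lies in quadrant Q4. The divergence there is about -5, negative as expected for a sink.

Q4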